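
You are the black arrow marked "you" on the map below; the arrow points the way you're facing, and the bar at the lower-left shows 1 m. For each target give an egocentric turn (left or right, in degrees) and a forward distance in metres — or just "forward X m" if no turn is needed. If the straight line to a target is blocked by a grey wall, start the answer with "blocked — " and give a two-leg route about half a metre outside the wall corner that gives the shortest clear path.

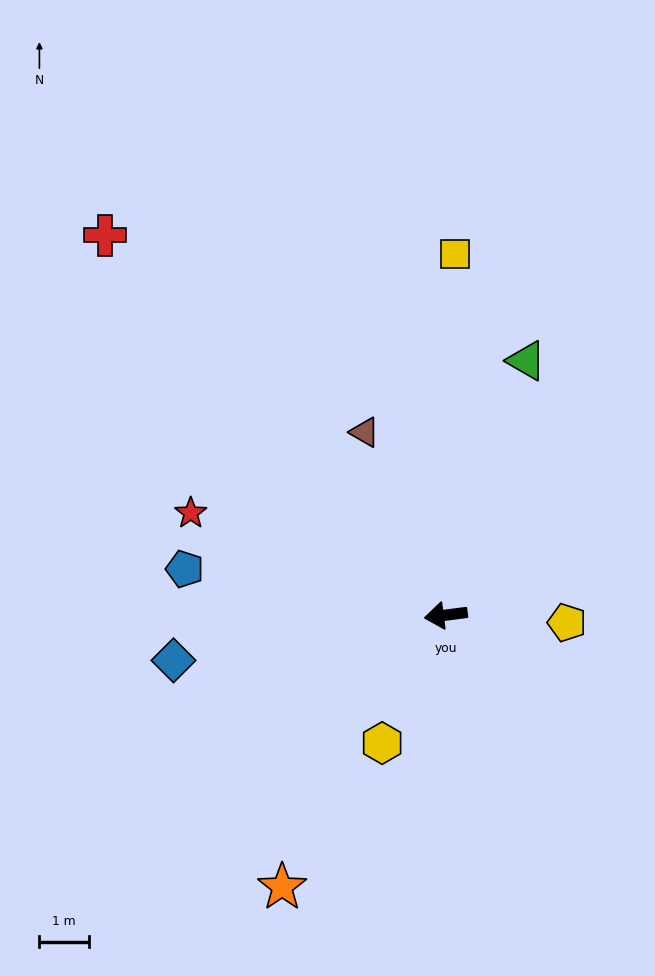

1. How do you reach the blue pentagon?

turn right 17°, forward 5.4 m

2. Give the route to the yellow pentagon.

turn left 169°, forward 2.5 m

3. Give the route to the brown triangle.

turn right 73°, forward 4.1 m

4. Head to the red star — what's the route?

turn right 29°, forward 5.6 m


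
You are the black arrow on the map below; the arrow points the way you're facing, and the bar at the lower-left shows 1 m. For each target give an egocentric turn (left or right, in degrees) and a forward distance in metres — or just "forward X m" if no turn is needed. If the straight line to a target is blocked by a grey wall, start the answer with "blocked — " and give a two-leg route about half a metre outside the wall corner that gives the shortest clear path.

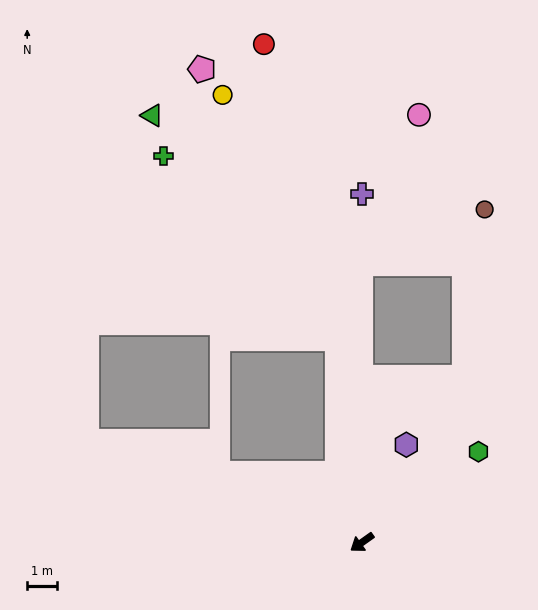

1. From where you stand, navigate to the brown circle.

blocked — turn right 125°, forward 9.3 m, then turn right 67°, forward 4.5 m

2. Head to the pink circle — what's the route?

blocked — turn right 125°, forward 9.3 m, then turn right 22°, forward 5.3 m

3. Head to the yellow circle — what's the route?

blocked — turn right 119°, forward 6.9 m, then turn left 19°, forward 9.0 m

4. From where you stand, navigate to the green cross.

blocked — turn right 119°, forward 6.9 m, then turn left 37°, forward 8.4 m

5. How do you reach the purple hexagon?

turn right 150°, forward 3.6 m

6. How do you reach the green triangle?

blocked — turn right 119°, forward 6.9 m, then turn left 33°, forward 9.7 m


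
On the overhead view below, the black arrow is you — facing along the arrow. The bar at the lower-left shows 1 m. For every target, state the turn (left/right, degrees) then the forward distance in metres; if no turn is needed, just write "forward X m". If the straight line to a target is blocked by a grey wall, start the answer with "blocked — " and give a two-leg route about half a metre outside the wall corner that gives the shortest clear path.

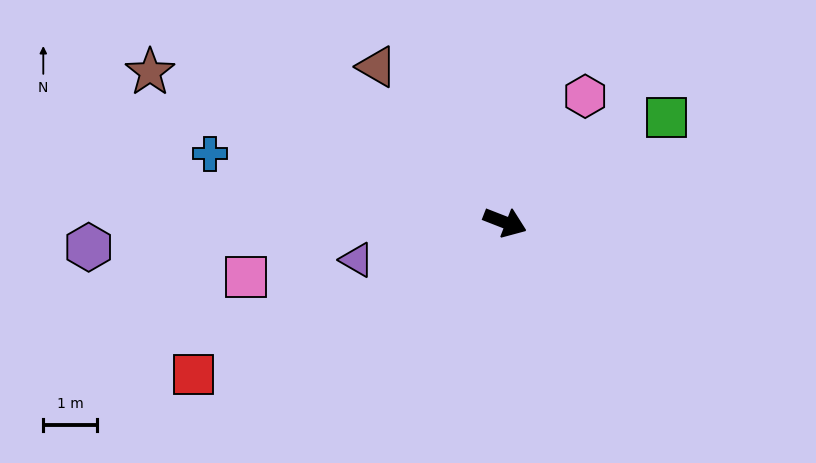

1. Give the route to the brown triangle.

turn left 151°, forward 3.8 m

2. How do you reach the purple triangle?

turn right 144°, forward 2.9 m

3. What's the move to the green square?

turn left 54°, forward 3.6 m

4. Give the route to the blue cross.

turn right 172°, forward 5.7 m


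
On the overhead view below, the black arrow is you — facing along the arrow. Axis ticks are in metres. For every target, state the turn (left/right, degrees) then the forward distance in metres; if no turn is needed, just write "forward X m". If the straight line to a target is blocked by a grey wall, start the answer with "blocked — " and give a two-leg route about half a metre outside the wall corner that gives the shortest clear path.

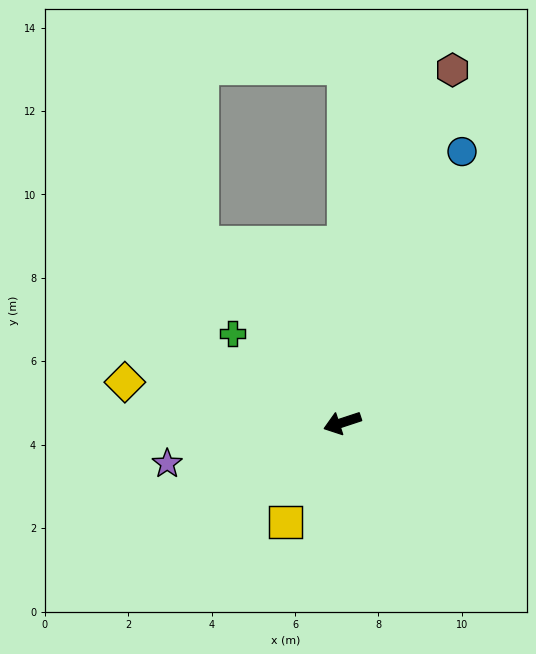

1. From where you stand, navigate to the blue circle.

turn right 132°, forward 7.1 m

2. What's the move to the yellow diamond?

turn right 29°, forward 5.3 m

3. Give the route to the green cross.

turn right 57°, forward 3.4 m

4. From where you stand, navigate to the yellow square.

turn left 42°, forward 2.7 m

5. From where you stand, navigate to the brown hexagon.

turn right 126°, forward 8.9 m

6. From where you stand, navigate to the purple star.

turn right 5°, forward 4.3 m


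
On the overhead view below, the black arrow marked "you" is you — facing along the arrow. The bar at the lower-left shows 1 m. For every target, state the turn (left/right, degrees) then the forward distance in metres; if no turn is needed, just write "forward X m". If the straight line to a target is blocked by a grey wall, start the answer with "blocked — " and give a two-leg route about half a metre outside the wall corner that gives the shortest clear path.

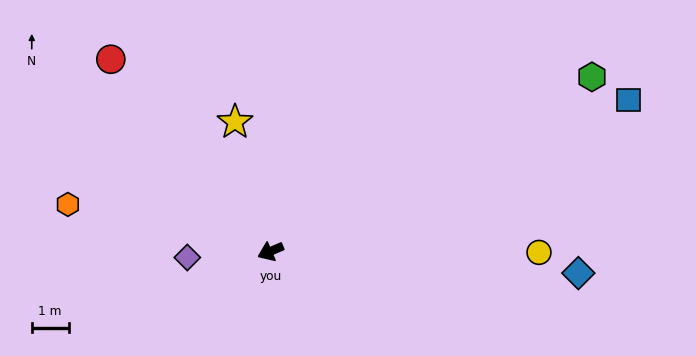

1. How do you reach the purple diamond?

turn right 19°, forward 2.3 m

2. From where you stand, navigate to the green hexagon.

turn right 175°, forward 9.9 m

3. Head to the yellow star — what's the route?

turn right 98°, forward 3.6 m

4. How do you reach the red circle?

turn right 74°, forward 6.8 m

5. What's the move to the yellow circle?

turn left 157°, forward 7.3 m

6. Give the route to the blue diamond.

turn left 153°, forward 8.4 m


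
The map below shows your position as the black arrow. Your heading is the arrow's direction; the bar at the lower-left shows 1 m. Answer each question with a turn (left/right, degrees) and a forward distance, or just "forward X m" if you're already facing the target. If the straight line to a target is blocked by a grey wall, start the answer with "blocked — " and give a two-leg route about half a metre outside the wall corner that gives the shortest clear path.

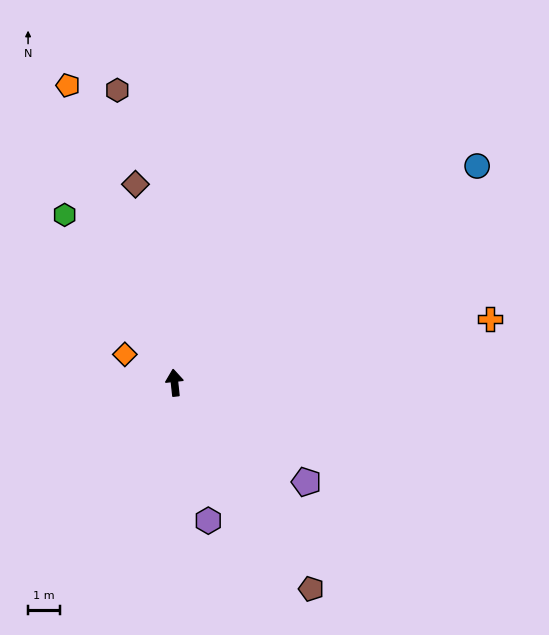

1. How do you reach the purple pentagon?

turn right 133°, forward 5.2 m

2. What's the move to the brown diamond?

turn left 5°, forward 6.4 m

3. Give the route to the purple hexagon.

turn right 172°, forward 4.5 m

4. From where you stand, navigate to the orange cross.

turn right 85°, forward 10.1 m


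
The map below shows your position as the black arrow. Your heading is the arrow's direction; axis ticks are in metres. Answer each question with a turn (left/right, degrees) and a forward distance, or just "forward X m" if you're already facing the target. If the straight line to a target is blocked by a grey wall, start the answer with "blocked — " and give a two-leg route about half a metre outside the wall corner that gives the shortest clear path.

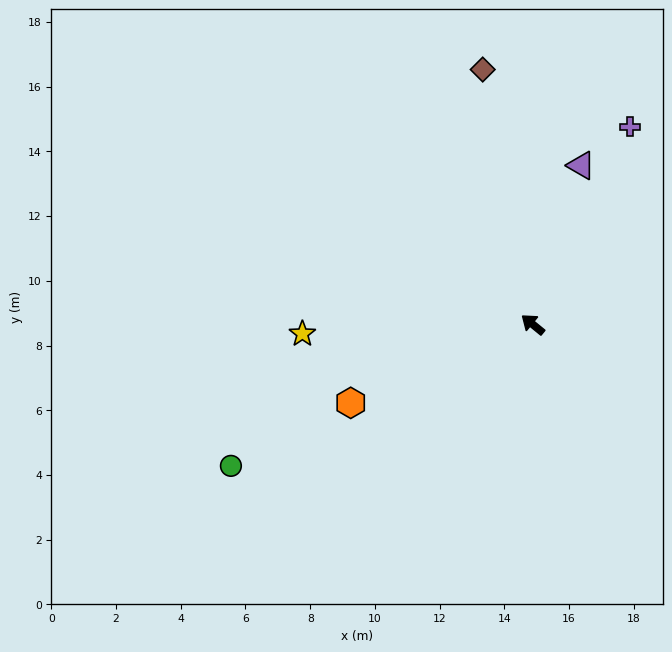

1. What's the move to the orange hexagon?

turn left 63°, forward 6.1 m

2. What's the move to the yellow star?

turn left 42°, forward 7.1 m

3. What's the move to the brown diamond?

turn right 40°, forward 8.0 m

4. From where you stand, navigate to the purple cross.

turn right 77°, forward 6.8 m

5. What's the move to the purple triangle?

turn right 68°, forward 5.1 m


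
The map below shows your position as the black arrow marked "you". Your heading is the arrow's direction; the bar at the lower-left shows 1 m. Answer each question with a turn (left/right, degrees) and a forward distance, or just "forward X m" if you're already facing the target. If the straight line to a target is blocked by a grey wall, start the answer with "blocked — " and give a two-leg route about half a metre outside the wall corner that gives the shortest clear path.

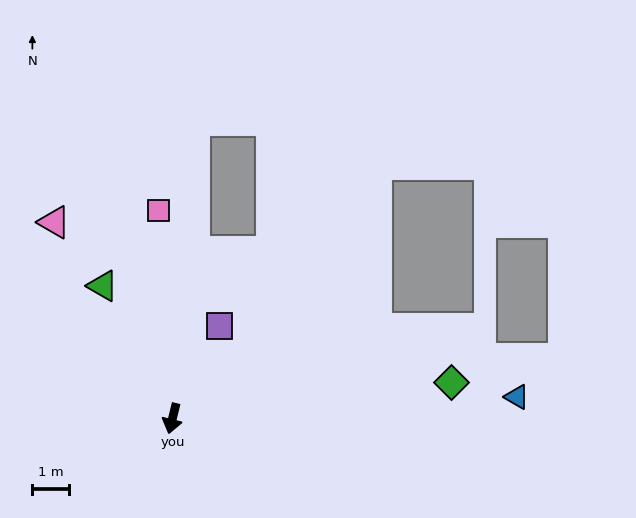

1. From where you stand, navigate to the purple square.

turn left 167°, forward 2.9 m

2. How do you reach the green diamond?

turn left 111°, forward 7.8 m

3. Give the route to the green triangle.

turn right 139°, forward 4.1 m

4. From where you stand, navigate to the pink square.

turn right 162°, forward 5.8 m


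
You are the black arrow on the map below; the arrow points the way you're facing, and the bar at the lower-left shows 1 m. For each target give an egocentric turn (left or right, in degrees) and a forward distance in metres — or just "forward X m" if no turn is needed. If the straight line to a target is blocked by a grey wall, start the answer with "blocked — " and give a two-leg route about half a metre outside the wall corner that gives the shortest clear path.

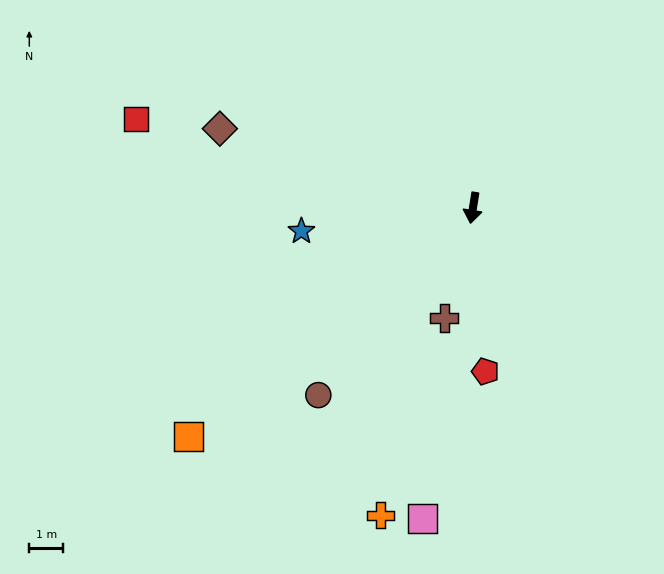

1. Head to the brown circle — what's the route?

turn right 31°, forward 7.1 m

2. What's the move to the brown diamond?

turn right 98°, forward 7.8 m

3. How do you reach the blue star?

turn right 73°, forward 5.1 m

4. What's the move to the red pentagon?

turn left 13°, forward 4.8 m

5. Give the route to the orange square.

turn right 42°, forward 10.7 m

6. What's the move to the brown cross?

turn right 5°, forward 3.3 m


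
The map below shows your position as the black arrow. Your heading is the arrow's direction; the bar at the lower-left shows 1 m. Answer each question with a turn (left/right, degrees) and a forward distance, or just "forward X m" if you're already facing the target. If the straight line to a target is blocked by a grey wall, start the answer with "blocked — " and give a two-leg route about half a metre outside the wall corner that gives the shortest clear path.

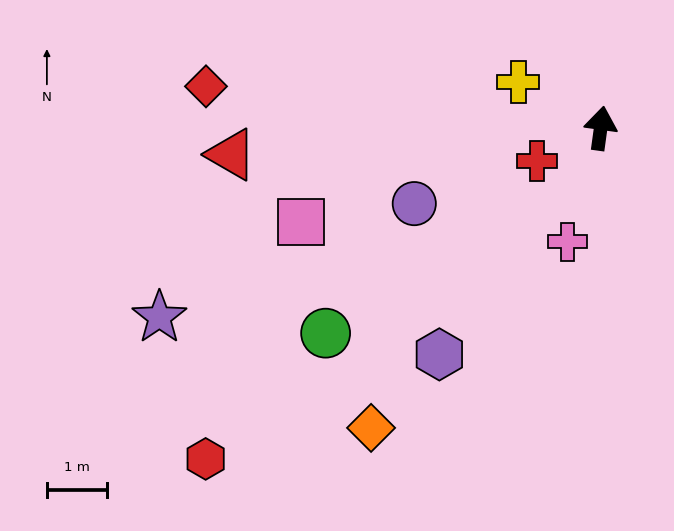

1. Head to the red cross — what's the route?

turn left 125°, forward 1.2 m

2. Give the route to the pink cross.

turn left 172°, forward 2.0 m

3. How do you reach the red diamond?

turn left 92°, forward 6.6 m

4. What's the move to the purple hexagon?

turn left 152°, forward 4.6 m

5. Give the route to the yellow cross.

turn left 69°, forward 1.6 m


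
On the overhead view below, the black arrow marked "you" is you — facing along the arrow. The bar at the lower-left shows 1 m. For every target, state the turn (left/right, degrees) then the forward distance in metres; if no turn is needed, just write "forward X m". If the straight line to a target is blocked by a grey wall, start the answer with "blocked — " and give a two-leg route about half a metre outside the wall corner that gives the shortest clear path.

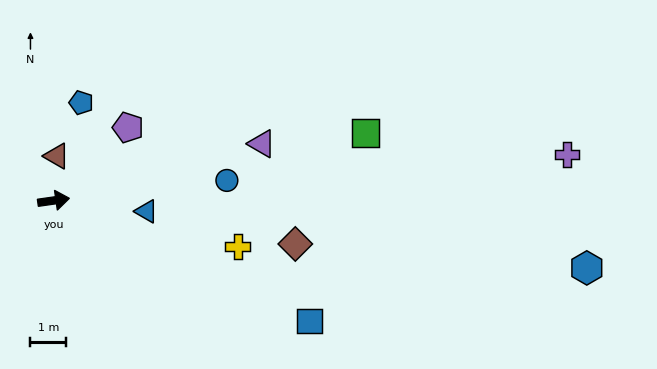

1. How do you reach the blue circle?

forward 4.9 m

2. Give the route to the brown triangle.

turn left 78°, forward 1.2 m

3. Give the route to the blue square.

turn right 33°, forward 7.9 m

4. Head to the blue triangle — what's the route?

turn right 15°, forward 2.6 m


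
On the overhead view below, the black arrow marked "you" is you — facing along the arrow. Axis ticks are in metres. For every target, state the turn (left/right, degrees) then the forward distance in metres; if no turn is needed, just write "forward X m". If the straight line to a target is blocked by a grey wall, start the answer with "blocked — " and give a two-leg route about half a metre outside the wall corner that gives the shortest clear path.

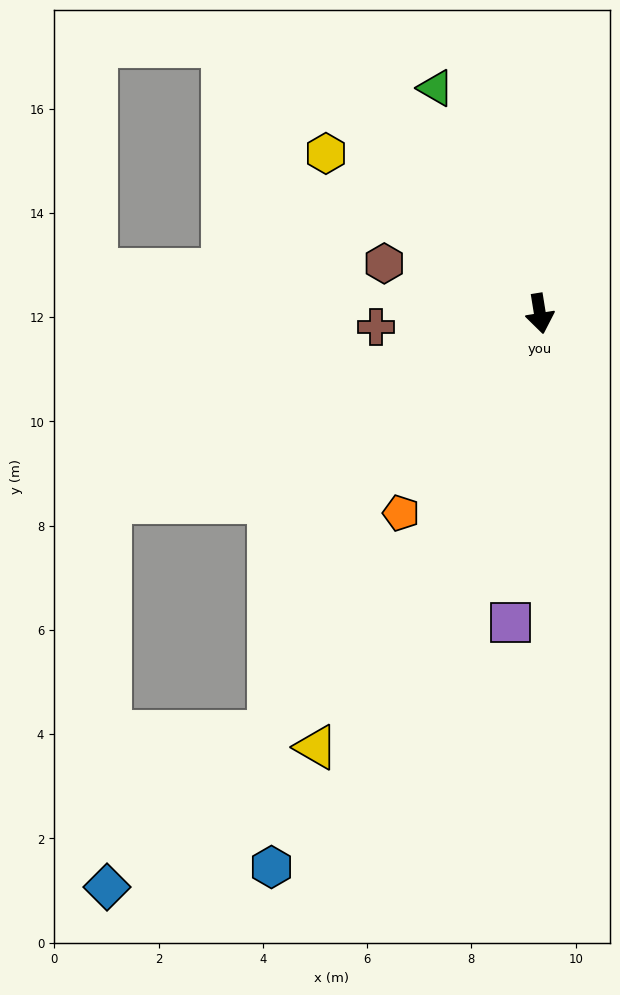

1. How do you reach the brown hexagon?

turn right 117°, forward 3.1 m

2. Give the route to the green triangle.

turn right 164°, forward 4.8 m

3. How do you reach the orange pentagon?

turn right 44°, forward 4.7 m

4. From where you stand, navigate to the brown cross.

turn right 95°, forward 3.2 m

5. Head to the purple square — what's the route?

turn right 15°, forward 5.9 m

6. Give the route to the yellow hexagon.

turn right 136°, forward 5.1 m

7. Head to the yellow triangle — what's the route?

turn right 36°, forward 9.4 m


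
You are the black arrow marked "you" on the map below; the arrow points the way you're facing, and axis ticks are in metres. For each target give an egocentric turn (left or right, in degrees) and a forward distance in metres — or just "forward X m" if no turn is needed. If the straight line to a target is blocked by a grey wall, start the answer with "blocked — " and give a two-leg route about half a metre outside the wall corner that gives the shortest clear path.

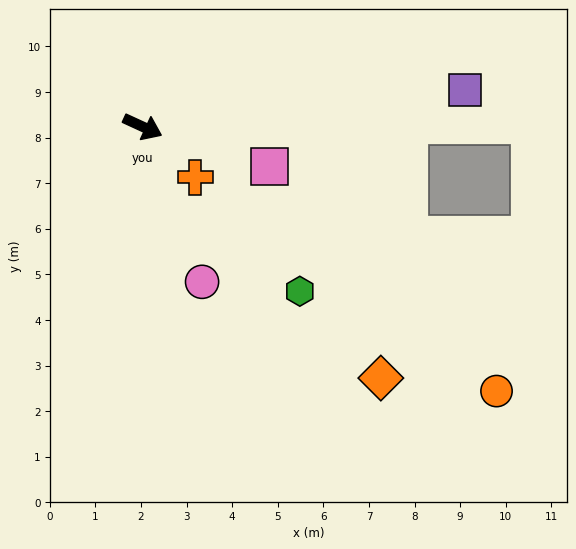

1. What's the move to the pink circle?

turn right 44°, forward 3.6 m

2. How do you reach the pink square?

turn left 7°, forward 2.9 m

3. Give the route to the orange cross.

turn right 19°, forward 1.6 m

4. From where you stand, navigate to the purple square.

turn left 31°, forward 7.1 m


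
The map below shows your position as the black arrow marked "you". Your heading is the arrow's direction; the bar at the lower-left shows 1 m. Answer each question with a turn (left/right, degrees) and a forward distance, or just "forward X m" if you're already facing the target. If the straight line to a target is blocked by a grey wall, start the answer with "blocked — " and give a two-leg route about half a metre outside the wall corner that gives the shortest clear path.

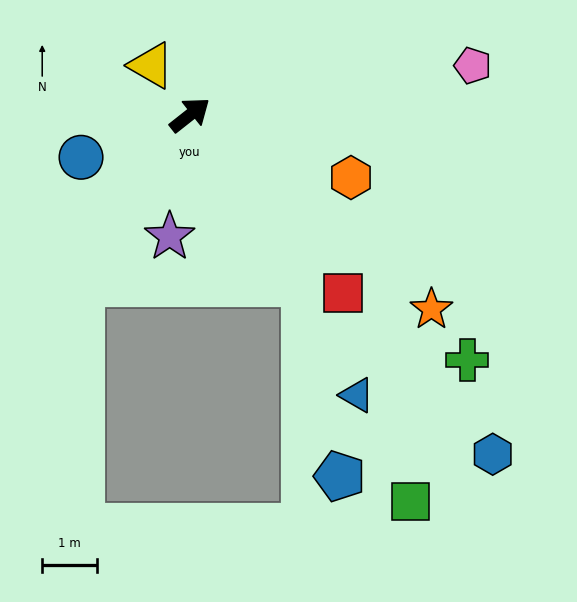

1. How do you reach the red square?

turn right 88°, forward 4.3 m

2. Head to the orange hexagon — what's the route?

turn right 60°, forward 3.2 m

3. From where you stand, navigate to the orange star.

turn right 77°, forward 5.7 m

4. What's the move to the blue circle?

turn left 163°, forward 2.1 m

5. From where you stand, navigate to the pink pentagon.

turn right 28°, forward 5.3 m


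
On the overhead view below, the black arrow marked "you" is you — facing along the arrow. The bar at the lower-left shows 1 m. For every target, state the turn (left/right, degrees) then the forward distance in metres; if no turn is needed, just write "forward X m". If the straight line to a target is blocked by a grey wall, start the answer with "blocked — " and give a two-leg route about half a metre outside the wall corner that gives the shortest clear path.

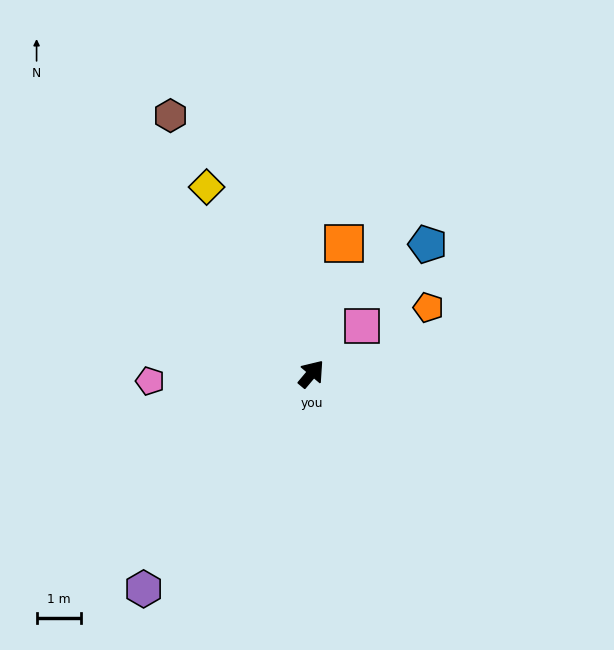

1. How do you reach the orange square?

turn left 26°, forward 3.0 m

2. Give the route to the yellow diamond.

turn left 69°, forward 4.8 m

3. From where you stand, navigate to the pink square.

turn right 6°, forward 1.6 m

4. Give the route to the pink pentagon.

turn left 133°, forward 3.6 m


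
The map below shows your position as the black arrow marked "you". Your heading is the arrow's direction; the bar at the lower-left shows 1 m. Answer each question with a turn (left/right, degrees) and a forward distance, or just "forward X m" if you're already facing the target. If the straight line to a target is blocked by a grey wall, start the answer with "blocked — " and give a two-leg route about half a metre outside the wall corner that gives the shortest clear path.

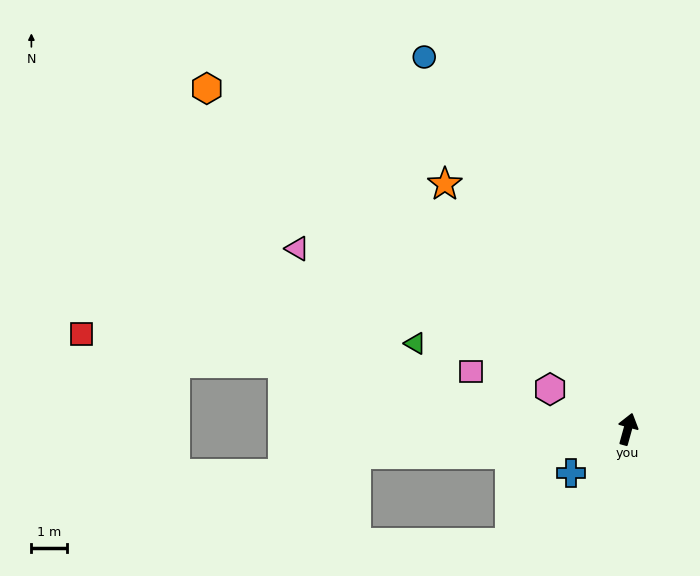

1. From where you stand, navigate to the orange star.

turn left 52°, forward 8.6 m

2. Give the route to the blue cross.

turn left 143°, forward 2.0 m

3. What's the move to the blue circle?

turn left 44°, forward 11.9 m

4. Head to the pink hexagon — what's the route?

turn left 78°, forward 2.5 m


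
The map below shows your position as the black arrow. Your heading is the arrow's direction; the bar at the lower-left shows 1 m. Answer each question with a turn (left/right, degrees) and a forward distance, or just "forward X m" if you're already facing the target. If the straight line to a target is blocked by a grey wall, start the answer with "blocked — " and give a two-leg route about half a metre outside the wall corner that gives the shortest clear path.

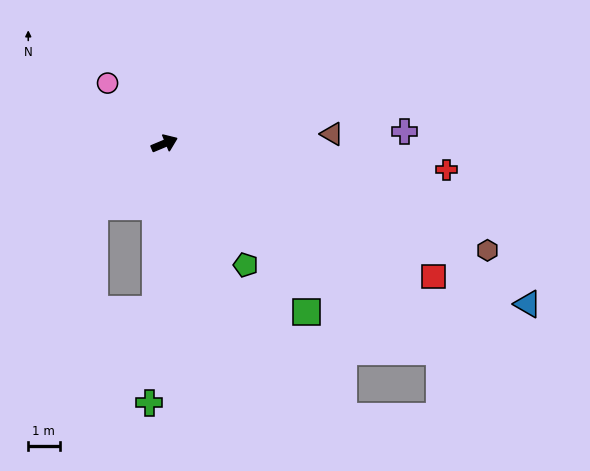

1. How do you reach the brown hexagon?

turn right 41°, forward 10.9 m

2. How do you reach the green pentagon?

turn right 79°, forward 4.7 m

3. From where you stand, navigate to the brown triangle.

turn right 19°, forward 5.4 m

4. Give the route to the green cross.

turn right 116°, forward 8.3 m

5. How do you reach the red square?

turn right 49°, forward 9.6 m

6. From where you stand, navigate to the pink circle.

turn left 111°, forward 2.7 m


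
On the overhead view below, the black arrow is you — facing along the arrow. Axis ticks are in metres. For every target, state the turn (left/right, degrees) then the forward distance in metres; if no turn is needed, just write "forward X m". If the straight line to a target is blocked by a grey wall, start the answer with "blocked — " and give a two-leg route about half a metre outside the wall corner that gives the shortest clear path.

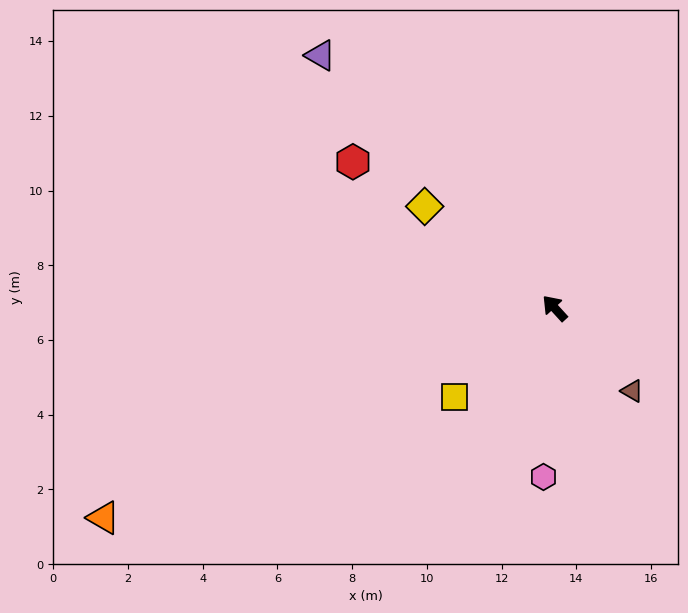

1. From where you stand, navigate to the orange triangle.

turn left 73°, forward 13.3 m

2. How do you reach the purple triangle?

forward 9.2 m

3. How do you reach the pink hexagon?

turn left 134°, forward 4.5 m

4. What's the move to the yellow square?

turn left 89°, forward 3.6 m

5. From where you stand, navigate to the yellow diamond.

turn left 10°, forward 4.4 m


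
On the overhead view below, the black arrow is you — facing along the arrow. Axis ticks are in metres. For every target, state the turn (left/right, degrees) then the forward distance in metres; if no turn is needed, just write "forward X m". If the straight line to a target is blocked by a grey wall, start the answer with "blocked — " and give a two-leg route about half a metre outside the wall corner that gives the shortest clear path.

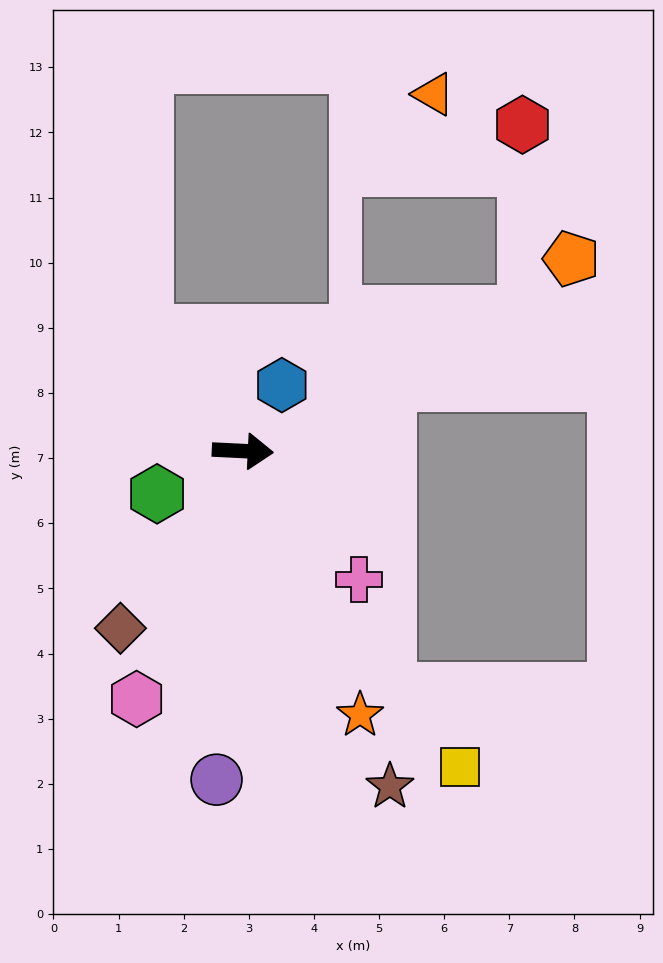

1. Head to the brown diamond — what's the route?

turn right 122°, forward 3.3 m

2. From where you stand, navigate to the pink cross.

turn right 45°, forward 2.7 m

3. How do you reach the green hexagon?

turn right 151°, forward 1.5 m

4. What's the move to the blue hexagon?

turn left 62°, forward 1.2 m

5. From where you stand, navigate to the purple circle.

turn right 92°, forward 5.1 m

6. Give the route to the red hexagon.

blocked — turn left 29°, forward 4.8 m, then turn left 65°, forward 2.9 m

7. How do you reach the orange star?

turn right 63°, forward 4.4 m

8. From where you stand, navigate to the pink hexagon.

turn right 110°, forward 4.1 m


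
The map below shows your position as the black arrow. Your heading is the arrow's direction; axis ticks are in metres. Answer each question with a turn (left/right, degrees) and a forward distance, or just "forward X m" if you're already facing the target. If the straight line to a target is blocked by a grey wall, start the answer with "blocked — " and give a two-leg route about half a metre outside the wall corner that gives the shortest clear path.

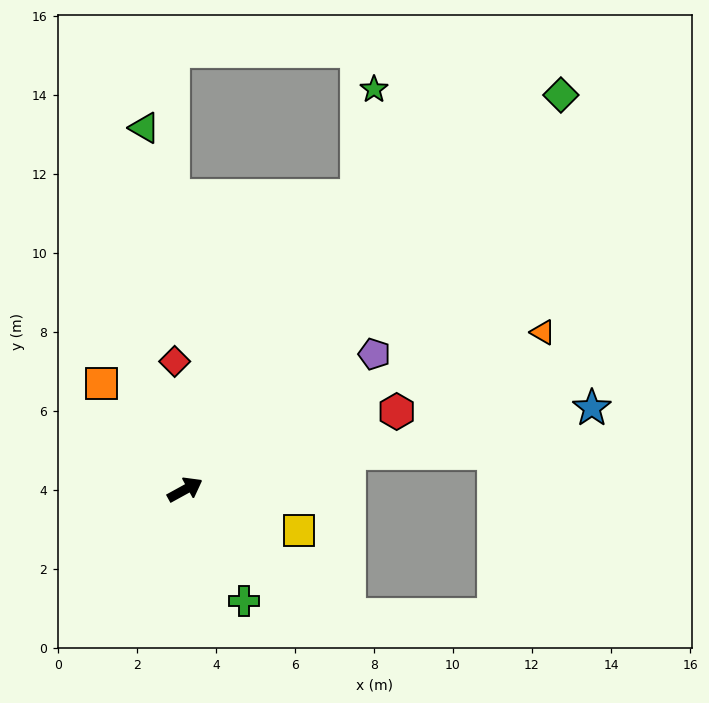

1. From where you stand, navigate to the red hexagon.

turn right 9°, forward 5.7 m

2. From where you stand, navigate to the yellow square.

turn right 49°, forward 3.1 m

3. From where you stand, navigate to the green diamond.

turn left 18°, forward 13.8 m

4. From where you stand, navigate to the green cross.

turn right 91°, forward 3.2 m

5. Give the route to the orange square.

turn left 99°, forward 3.4 m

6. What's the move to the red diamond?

turn left 66°, forward 3.3 m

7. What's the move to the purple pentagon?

turn left 7°, forward 5.9 m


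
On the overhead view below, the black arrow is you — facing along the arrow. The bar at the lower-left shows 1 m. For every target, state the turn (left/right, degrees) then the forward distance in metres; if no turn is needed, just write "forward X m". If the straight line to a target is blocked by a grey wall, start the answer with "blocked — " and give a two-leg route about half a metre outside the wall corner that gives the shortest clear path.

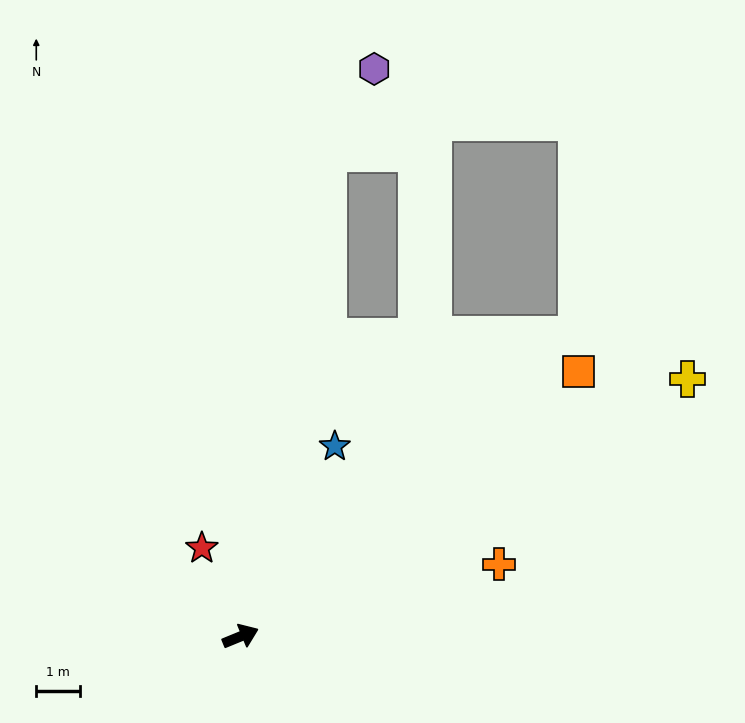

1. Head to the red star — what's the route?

turn left 91°, forward 2.2 m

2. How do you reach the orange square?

turn left 16°, forward 9.8 m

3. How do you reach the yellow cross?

turn left 8°, forward 11.7 m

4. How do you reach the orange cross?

turn right 7°, forward 6.1 m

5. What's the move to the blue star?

turn left 41°, forward 4.8 m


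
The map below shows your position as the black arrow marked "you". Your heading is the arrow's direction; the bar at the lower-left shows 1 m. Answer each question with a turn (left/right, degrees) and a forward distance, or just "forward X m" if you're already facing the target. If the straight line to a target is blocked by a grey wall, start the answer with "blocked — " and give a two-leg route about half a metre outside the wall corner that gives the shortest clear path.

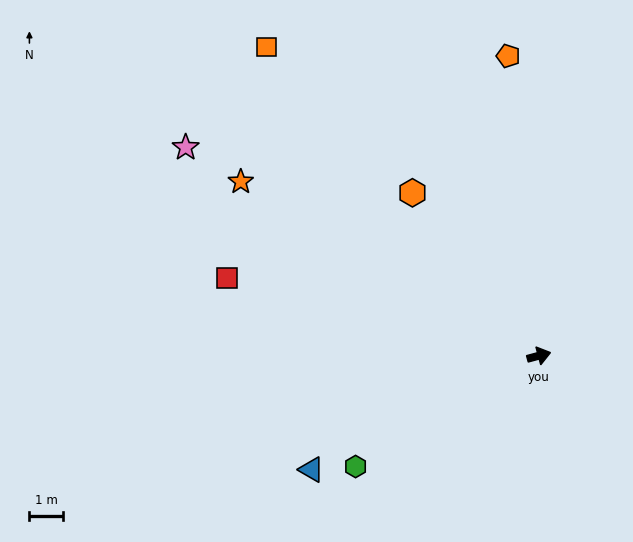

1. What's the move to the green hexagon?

turn right 164°, forward 6.5 m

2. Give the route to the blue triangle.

turn right 169°, forward 7.7 m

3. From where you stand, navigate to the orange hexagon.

turn left 113°, forward 6.2 m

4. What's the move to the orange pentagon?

turn left 81°, forward 9.1 m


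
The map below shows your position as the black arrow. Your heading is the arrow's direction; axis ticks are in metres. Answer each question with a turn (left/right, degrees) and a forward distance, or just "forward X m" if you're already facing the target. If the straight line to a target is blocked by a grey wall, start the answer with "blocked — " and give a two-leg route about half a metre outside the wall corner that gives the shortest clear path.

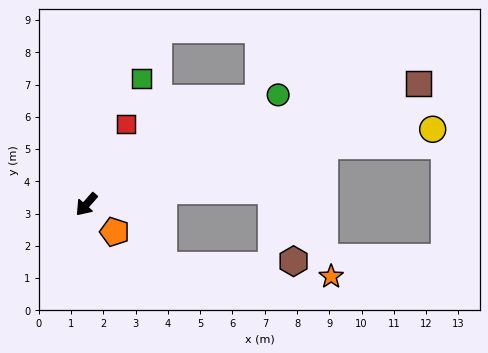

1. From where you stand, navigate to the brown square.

turn left 151°, forward 10.9 m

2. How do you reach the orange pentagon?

turn left 87°, forward 1.2 m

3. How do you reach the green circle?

turn left 161°, forward 6.8 m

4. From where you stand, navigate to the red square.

turn right 165°, forward 2.8 m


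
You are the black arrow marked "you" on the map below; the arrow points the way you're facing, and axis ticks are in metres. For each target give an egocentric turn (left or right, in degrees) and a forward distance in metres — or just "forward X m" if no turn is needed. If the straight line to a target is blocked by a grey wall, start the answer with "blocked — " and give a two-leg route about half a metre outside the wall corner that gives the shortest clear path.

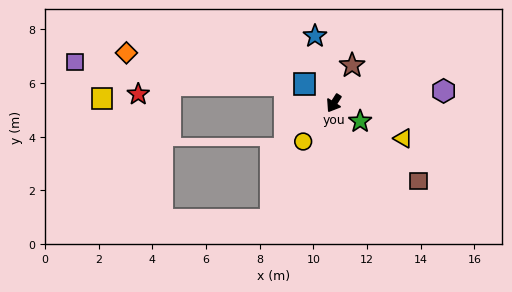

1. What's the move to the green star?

turn left 88°, forward 1.2 m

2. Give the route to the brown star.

turn right 173°, forward 1.6 m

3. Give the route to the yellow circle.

turn right 6°, forward 1.8 m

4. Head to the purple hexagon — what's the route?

turn left 129°, forward 4.1 m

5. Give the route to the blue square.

turn right 91°, forward 1.3 m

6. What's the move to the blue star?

turn right 132°, forward 2.6 m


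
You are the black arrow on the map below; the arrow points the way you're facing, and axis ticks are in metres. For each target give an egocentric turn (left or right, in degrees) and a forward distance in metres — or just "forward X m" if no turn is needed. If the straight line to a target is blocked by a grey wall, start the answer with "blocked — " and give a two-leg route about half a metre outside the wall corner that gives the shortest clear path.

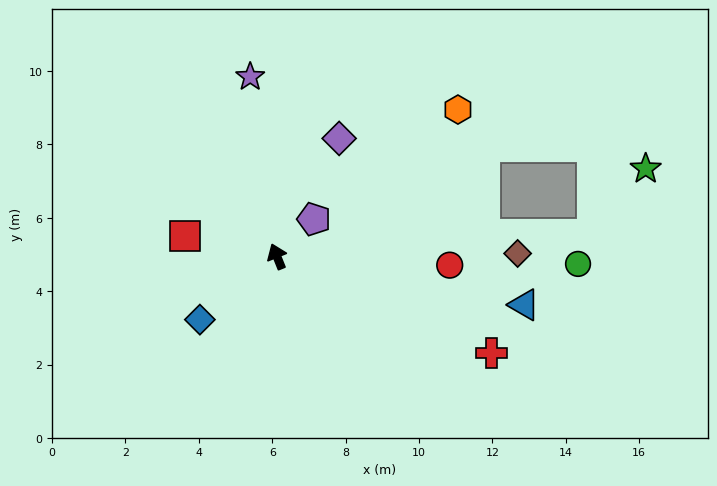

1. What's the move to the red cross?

turn right 136°, forward 6.4 m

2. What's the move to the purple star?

turn right 13°, forward 4.9 m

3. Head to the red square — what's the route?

turn left 56°, forward 2.6 m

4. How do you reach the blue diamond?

turn left 107°, forward 2.7 m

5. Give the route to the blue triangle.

turn right 123°, forward 6.9 m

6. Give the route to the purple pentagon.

turn right 67°, forward 1.4 m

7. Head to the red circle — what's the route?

turn right 115°, forward 4.7 m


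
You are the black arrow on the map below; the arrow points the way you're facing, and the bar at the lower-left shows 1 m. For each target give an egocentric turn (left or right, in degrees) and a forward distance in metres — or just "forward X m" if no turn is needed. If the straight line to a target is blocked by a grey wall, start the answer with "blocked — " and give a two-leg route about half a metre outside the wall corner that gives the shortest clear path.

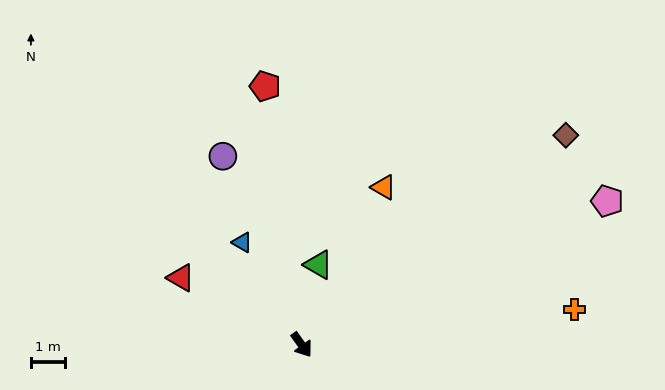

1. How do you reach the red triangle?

turn right 155°, forward 4.1 m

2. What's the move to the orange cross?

turn left 62°, forward 8.2 m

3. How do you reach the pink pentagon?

turn left 80°, forward 10.0 m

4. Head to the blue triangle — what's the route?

turn left 174°, forward 3.5 m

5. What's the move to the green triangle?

turn left 133°, forward 2.4 m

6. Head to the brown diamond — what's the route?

turn left 93°, forward 10.0 m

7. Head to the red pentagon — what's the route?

turn left 152°, forward 7.8 m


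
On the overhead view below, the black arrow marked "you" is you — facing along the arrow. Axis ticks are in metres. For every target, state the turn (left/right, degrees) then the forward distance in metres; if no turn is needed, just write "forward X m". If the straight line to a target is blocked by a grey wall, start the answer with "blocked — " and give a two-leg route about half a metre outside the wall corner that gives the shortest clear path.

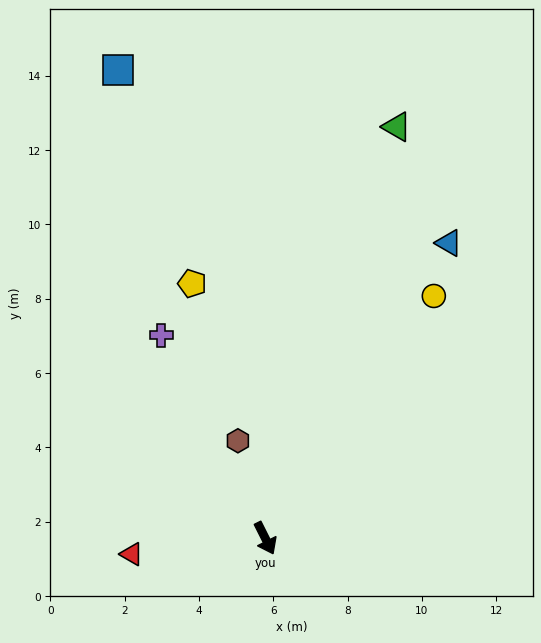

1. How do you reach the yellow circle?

turn left 119°, forward 7.9 m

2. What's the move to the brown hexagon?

turn left 169°, forward 2.7 m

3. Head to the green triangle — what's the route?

turn left 136°, forward 11.6 m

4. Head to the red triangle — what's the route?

turn right 110°, forward 3.6 m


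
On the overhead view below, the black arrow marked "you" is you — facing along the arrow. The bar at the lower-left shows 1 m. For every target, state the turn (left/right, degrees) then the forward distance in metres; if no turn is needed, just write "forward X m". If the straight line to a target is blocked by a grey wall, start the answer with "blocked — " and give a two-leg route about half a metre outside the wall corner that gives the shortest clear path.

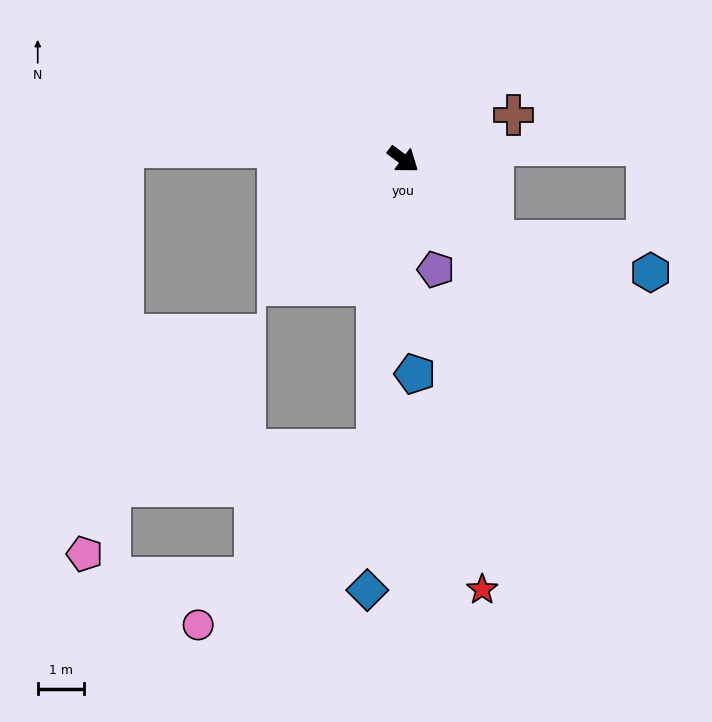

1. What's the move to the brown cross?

turn left 59°, forward 2.6 m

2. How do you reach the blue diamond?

turn right 58°, forward 9.4 m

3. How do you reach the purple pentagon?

turn right 37°, forward 2.5 m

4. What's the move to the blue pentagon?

turn right 50°, forward 4.7 m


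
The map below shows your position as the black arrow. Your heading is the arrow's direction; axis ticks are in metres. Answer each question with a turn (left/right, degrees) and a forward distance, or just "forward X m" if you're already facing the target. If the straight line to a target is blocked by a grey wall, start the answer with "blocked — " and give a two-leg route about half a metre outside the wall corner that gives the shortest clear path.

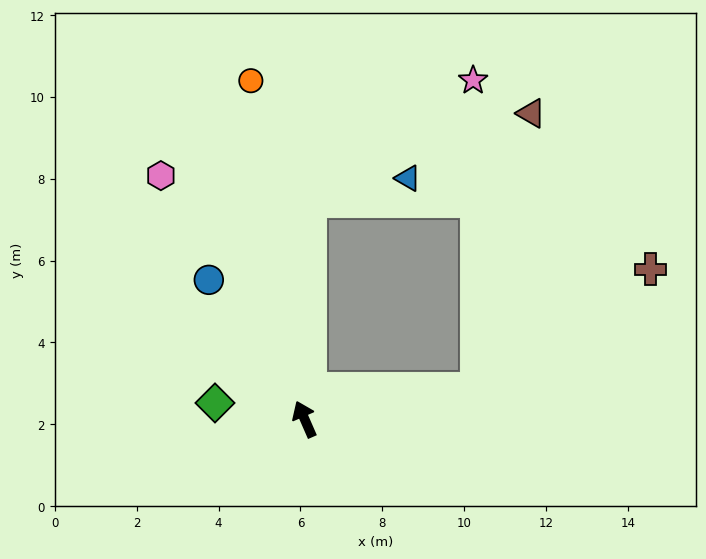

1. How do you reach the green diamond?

turn left 56°, forward 2.2 m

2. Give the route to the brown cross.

blocked — turn right 104°, forward 4.3 m, then turn left 25°, forward 5.2 m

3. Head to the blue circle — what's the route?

turn left 11°, forward 4.1 m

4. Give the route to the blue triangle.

blocked — turn right 25°, forward 5.4 m, then turn right 76°, forward 2.4 m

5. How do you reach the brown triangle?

blocked — turn right 104°, forward 4.3 m, then turn left 69°, forward 6.9 m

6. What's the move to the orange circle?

turn right 15°, forward 8.4 m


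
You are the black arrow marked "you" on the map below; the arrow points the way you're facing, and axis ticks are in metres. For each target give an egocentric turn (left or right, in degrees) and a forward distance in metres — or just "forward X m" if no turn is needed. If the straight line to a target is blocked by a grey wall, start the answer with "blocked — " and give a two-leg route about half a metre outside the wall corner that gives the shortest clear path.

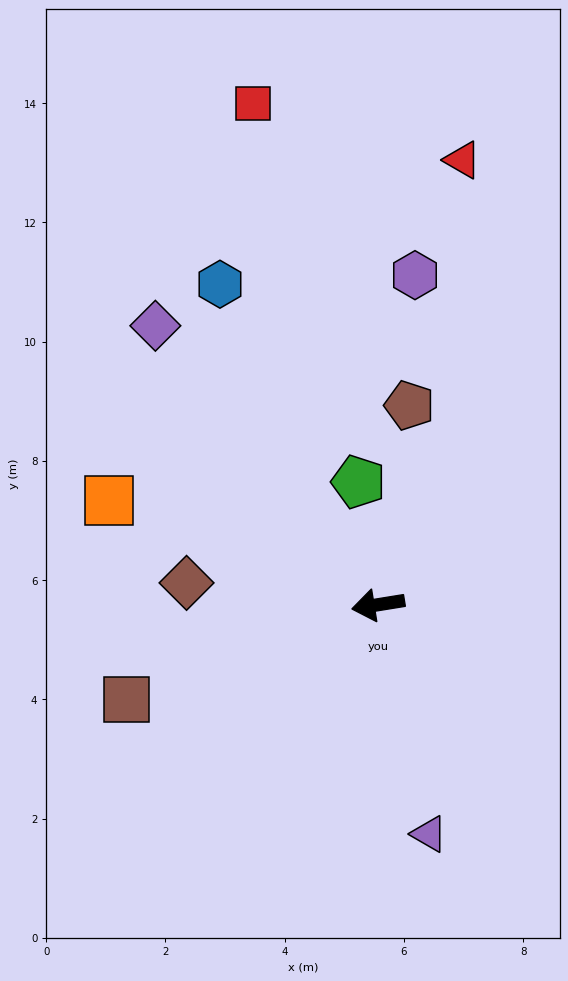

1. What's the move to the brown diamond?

turn right 16°, forward 3.2 m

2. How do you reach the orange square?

turn right 30°, forward 4.8 m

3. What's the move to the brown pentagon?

turn right 108°, forward 3.4 m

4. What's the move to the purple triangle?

turn left 93°, forward 3.9 m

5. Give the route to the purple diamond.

turn right 61°, forward 6.0 m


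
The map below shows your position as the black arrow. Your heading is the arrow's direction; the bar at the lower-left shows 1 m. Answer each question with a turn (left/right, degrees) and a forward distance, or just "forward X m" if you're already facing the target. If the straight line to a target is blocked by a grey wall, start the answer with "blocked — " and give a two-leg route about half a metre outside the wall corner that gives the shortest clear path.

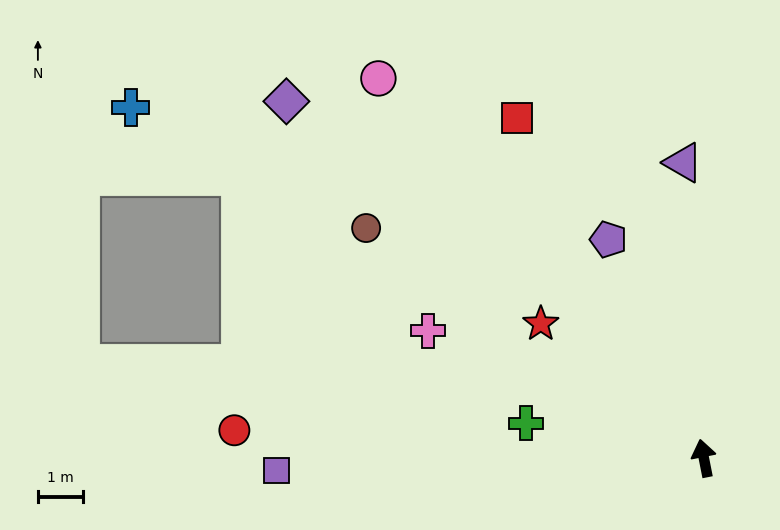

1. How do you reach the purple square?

turn left 81°, forward 9.6 m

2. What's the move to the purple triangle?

turn right 7°, forward 6.6 m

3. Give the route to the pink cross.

turn left 54°, forward 6.8 m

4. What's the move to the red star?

turn left 39°, forward 4.7 m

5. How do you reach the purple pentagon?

turn left 12°, forward 5.3 m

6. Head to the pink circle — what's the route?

turn left 29°, forward 11.2 m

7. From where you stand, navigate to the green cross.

turn left 68°, forward 4.1 m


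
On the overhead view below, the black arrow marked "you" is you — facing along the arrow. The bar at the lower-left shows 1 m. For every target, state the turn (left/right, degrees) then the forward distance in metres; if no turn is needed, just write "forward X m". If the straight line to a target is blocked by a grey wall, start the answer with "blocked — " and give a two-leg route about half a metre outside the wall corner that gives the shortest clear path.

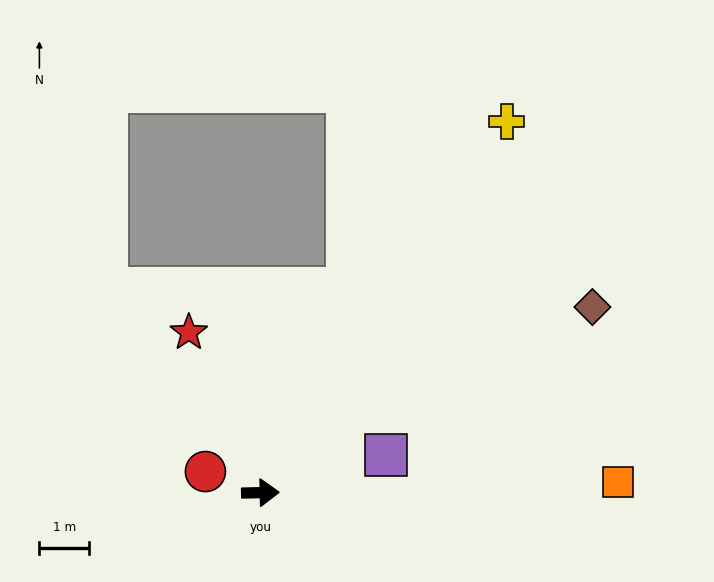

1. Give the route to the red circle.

turn left 158°, forward 1.2 m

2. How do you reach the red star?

turn left 113°, forward 3.5 m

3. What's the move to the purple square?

turn left 15°, forward 2.6 m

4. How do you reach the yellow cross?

turn left 55°, forward 9.0 m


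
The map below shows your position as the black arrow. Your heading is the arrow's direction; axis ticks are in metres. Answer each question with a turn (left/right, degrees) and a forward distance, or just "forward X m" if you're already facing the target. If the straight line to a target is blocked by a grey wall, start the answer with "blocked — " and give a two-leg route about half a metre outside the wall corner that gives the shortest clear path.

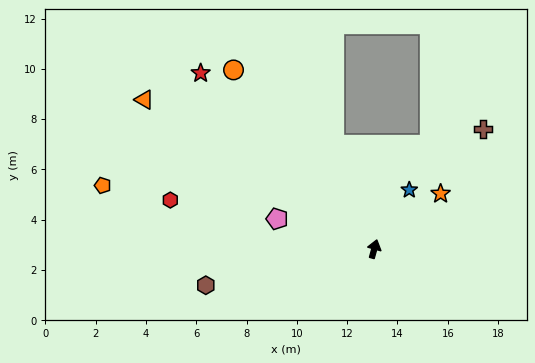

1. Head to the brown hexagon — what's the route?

turn left 118°, forward 6.9 m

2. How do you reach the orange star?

turn right 35°, forward 3.4 m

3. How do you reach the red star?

turn left 60°, forward 9.8 m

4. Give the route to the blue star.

turn right 15°, forward 2.7 m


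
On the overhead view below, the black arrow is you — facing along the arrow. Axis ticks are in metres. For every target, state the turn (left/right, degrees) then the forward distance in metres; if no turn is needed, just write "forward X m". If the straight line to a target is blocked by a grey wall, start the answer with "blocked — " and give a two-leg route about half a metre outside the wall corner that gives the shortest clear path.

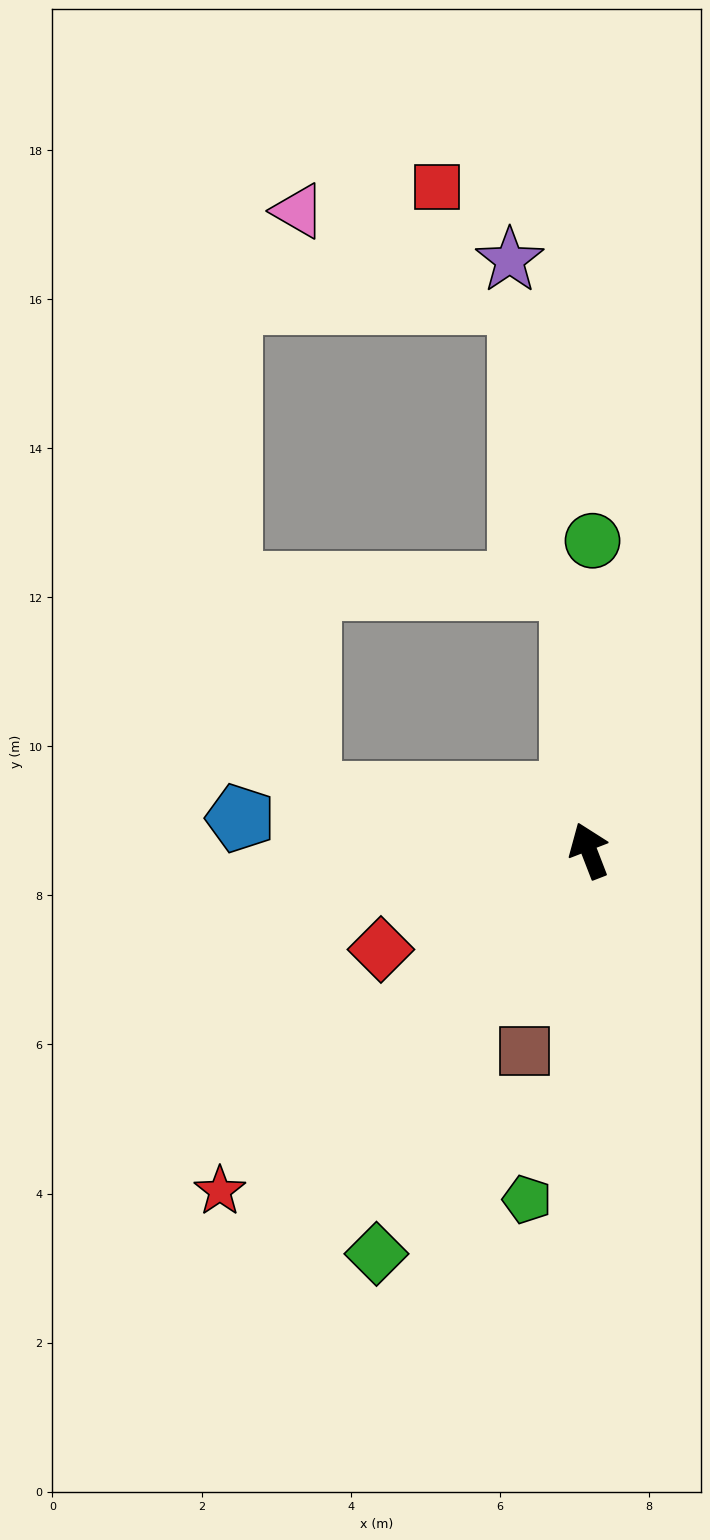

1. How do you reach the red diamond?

turn left 94°, forward 3.1 m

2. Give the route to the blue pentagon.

turn left 64°, forward 4.7 m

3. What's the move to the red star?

turn left 112°, forward 6.7 m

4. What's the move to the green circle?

turn right 22°, forward 4.2 m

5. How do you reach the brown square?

turn left 141°, forward 2.8 m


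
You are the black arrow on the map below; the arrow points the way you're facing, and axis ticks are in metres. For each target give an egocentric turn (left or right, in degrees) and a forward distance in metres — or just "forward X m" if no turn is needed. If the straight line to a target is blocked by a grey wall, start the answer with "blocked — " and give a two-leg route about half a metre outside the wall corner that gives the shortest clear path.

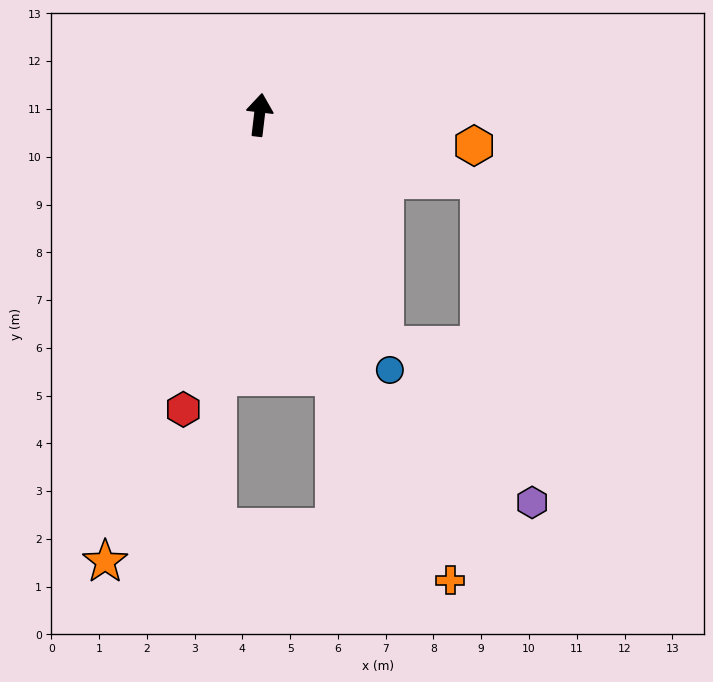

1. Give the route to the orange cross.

turn right 151°, forward 10.5 m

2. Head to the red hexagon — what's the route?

turn left 172°, forward 6.4 m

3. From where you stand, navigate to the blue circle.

turn right 146°, forward 6.0 m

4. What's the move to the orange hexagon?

turn right 91°, forward 4.5 m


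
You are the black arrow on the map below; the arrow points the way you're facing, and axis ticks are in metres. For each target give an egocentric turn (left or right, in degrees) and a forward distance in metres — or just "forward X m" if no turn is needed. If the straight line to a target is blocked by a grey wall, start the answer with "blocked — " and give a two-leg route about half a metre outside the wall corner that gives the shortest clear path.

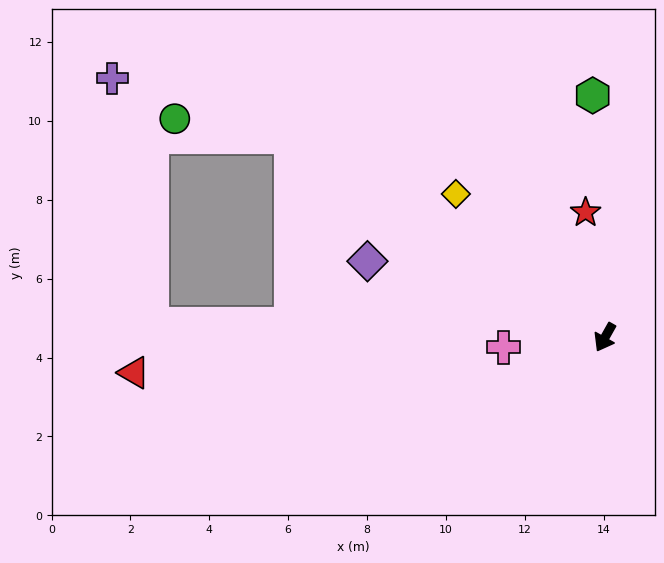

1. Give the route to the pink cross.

turn right 55°, forward 2.6 m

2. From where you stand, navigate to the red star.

turn right 142°, forward 3.2 m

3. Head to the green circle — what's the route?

blocked — turn right 93°, forward 9.4 m, then turn left 23°, forward 3.0 m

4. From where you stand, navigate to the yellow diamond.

turn right 105°, forward 5.2 m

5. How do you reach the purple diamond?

turn right 78°, forward 6.3 m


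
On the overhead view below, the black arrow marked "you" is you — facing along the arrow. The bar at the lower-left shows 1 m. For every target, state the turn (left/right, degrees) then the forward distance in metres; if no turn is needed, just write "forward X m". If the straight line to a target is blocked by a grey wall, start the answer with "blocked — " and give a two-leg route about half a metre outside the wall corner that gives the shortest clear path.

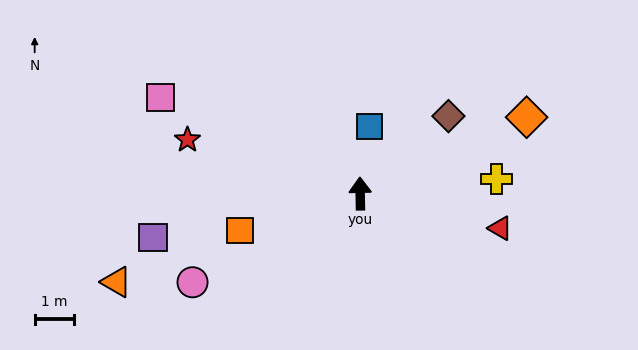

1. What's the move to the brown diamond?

turn right 50°, forward 3.0 m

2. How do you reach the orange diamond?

turn right 66°, forward 4.6 m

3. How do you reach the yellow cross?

turn right 85°, forward 3.5 m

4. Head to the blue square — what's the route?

turn right 9°, forward 1.7 m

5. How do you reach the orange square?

turn left 106°, forward 3.2 m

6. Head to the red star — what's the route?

turn left 72°, forward 4.6 m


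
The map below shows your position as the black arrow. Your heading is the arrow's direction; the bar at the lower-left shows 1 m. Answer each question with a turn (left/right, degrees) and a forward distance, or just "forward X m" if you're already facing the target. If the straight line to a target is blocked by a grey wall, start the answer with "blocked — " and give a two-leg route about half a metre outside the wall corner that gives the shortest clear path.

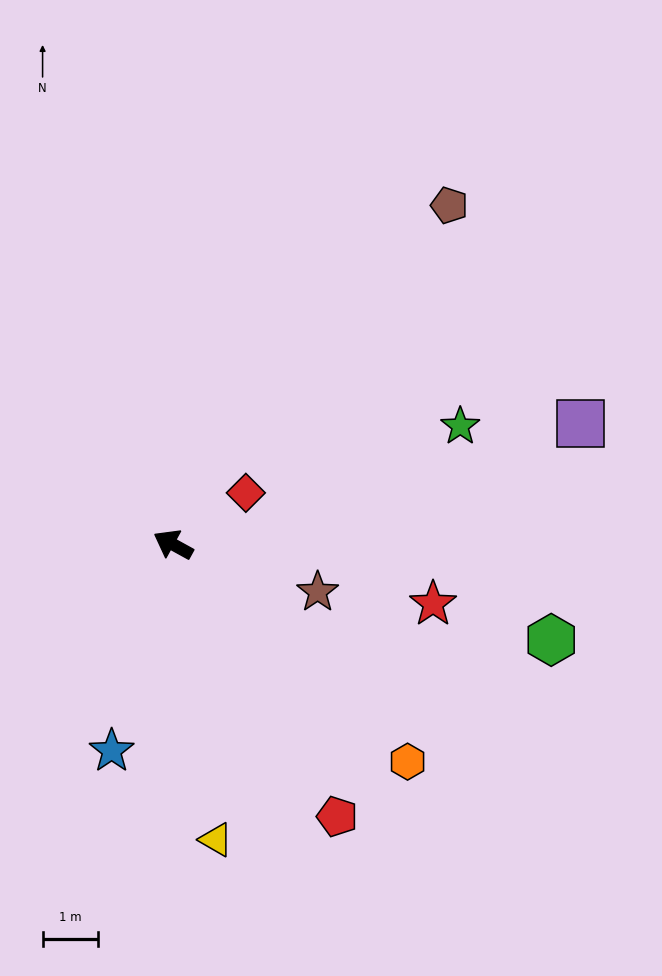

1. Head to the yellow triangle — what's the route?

turn left 127°, forward 5.4 m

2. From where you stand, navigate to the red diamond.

turn right 116°, forward 1.6 m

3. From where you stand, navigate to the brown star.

turn right 169°, forward 2.7 m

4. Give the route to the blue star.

turn left 102°, forward 3.9 m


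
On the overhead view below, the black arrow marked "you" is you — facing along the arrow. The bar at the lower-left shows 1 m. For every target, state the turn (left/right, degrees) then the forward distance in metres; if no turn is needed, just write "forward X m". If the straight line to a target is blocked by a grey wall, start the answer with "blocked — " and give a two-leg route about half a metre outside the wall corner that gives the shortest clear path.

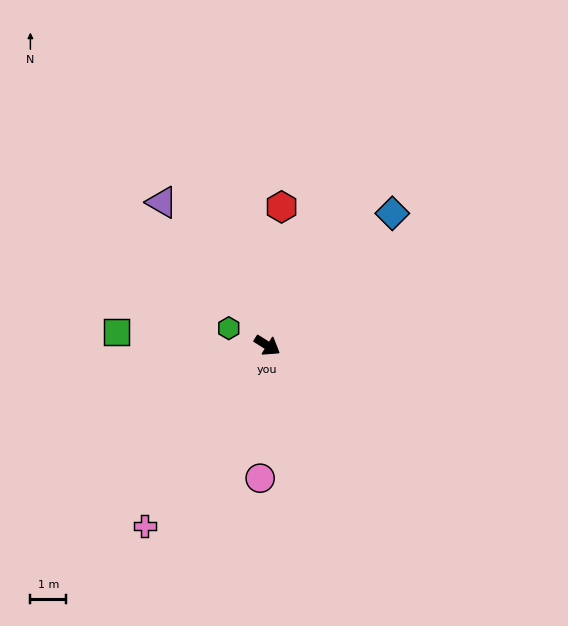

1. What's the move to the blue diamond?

turn left 79°, forward 5.1 m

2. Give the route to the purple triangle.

turn left 158°, forward 5.0 m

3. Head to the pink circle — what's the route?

turn right 61°, forward 3.7 m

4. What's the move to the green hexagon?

turn right 172°, forward 1.2 m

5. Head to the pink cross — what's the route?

turn right 92°, forward 6.1 m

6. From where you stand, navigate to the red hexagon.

turn left 116°, forward 3.9 m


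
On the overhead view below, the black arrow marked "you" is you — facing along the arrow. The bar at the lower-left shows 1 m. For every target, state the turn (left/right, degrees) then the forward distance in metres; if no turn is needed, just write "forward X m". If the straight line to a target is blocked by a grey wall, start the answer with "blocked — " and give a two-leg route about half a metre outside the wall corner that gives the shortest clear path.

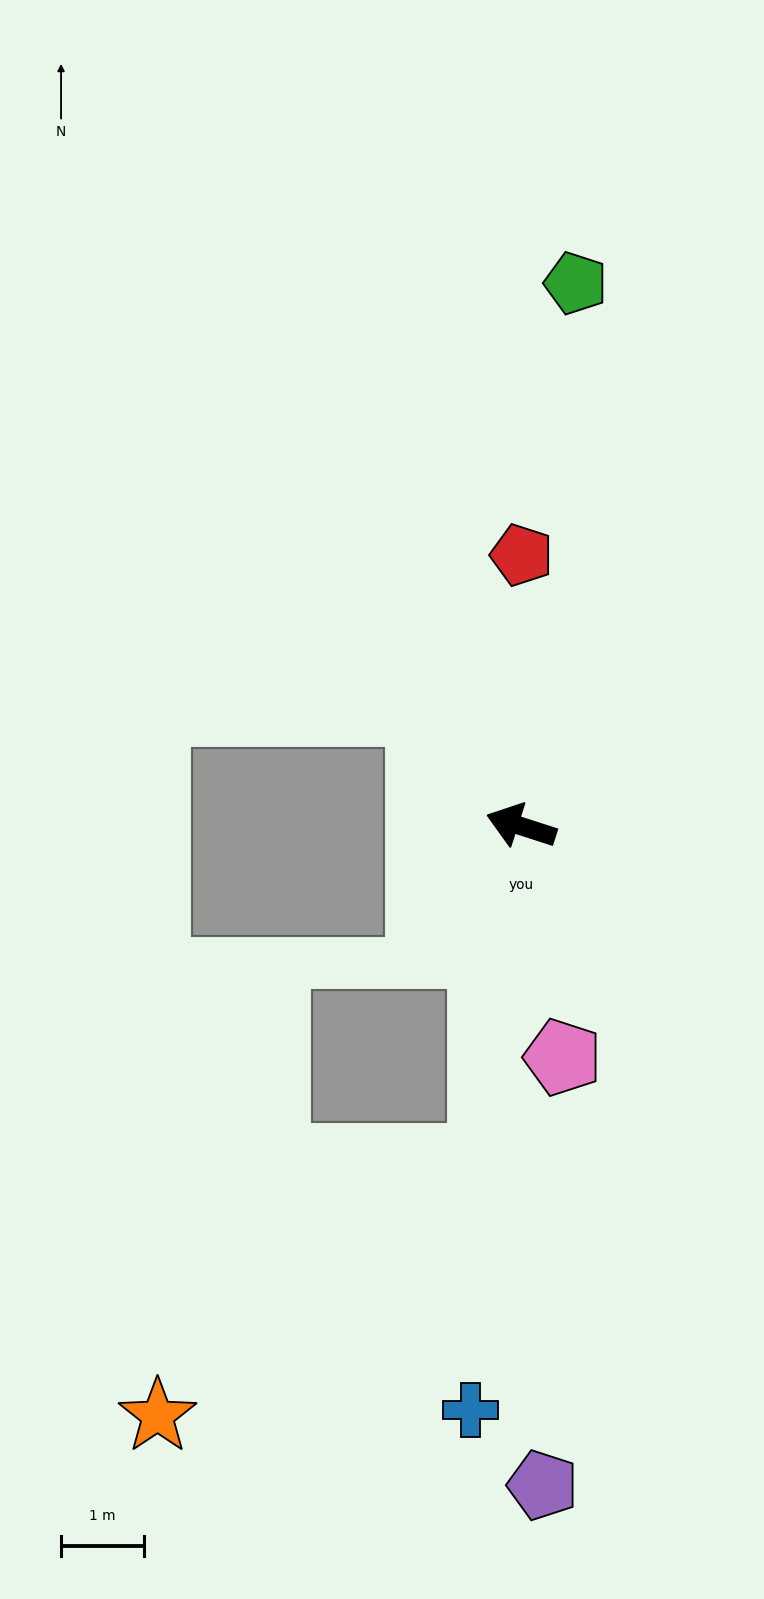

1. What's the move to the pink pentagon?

turn left 118°, forward 2.8 m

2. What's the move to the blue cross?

turn left 103°, forward 7.0 m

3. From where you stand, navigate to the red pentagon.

turn right 72°, forward 3.3 m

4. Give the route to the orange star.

blocked — turn left 102°, forward 4.0 m, then turn right 46°, forward 5.0 m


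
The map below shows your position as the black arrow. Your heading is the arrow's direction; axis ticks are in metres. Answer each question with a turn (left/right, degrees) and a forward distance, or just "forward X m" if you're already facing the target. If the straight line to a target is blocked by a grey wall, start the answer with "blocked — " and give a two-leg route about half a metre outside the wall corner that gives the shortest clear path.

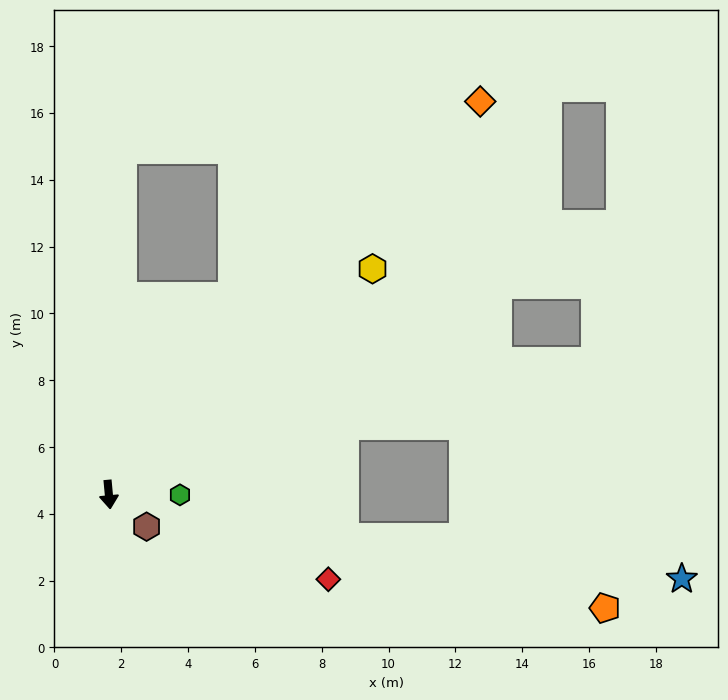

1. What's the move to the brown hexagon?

turn left 44°, forward 1.5 m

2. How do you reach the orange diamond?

turn left 131°, forward 16.2 m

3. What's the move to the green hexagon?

turn left 84°, forward 2.1 m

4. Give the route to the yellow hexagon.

turn left 125°, forward 10.4 m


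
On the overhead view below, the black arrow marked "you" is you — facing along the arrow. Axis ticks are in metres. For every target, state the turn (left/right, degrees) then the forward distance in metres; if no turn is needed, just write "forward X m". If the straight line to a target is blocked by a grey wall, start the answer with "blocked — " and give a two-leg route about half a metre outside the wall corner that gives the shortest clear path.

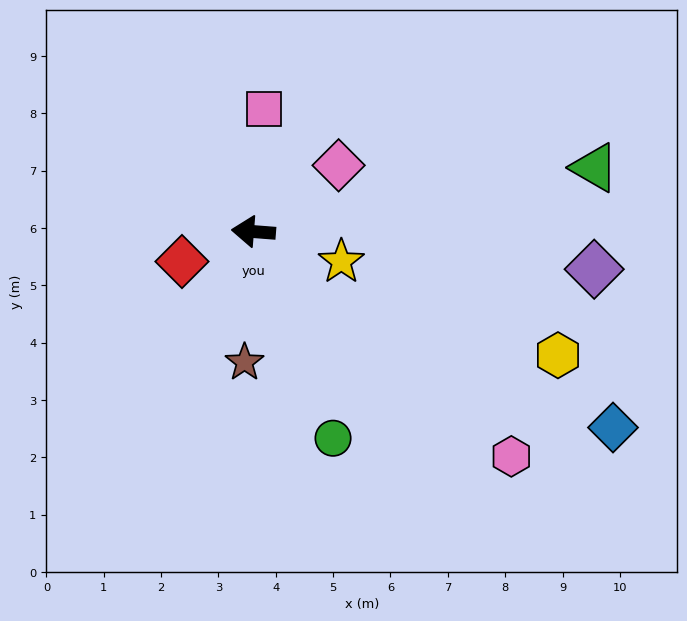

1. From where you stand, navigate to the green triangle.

turn right 165°, forward 6.1 m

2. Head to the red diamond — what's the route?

turn left 27°, forward 1.4 m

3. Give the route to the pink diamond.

turn right 138°, forward 1.9 m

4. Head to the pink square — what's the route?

turn right 90°, forward 2.1 m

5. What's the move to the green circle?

turn left 116°, forward 3.9 m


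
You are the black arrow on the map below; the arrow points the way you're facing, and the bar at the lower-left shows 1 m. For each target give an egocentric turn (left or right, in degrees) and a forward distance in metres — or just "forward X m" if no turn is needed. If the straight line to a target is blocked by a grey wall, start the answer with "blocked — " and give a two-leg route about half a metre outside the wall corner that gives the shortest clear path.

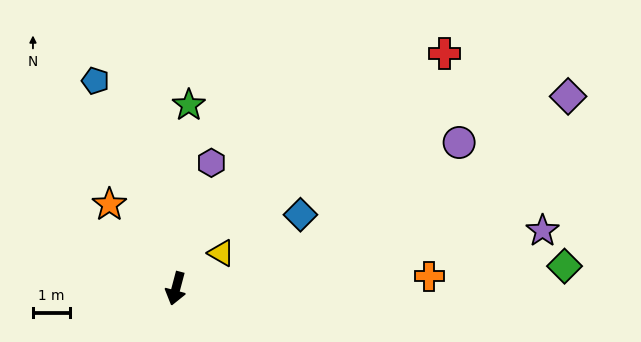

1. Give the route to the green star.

turn right 169°, forward 5.0 m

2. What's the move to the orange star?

turn right 127°, forward 2.9 m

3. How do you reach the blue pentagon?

turn right 144°, forward 6.1 m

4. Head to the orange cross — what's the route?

turn left 108°, forward 6.9 m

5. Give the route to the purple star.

turn left 114°, forward 10.1 m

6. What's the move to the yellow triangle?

turn left 143°, forward 1.6 m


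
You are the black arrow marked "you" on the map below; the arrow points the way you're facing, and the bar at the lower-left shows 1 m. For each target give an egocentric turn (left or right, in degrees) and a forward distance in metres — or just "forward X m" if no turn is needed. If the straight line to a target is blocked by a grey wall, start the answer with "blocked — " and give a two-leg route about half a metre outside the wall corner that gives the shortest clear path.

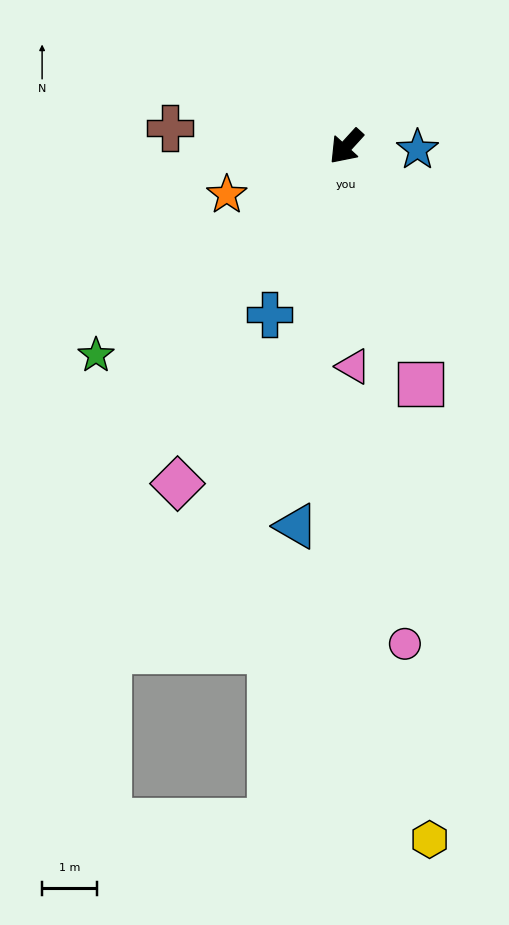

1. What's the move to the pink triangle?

turn left 44°, forward 4.0 m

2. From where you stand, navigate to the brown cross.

turn right 54°, forward 3.2 m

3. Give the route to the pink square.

turn left 60°, forward 4.5 m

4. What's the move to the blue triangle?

turn left 35°, forward 6.9 m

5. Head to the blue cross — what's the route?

turn left 18°, forward 3.3 m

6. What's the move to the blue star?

turn left 130°, forward 1.3 m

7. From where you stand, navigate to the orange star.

turn right 26°, forward 2.3 m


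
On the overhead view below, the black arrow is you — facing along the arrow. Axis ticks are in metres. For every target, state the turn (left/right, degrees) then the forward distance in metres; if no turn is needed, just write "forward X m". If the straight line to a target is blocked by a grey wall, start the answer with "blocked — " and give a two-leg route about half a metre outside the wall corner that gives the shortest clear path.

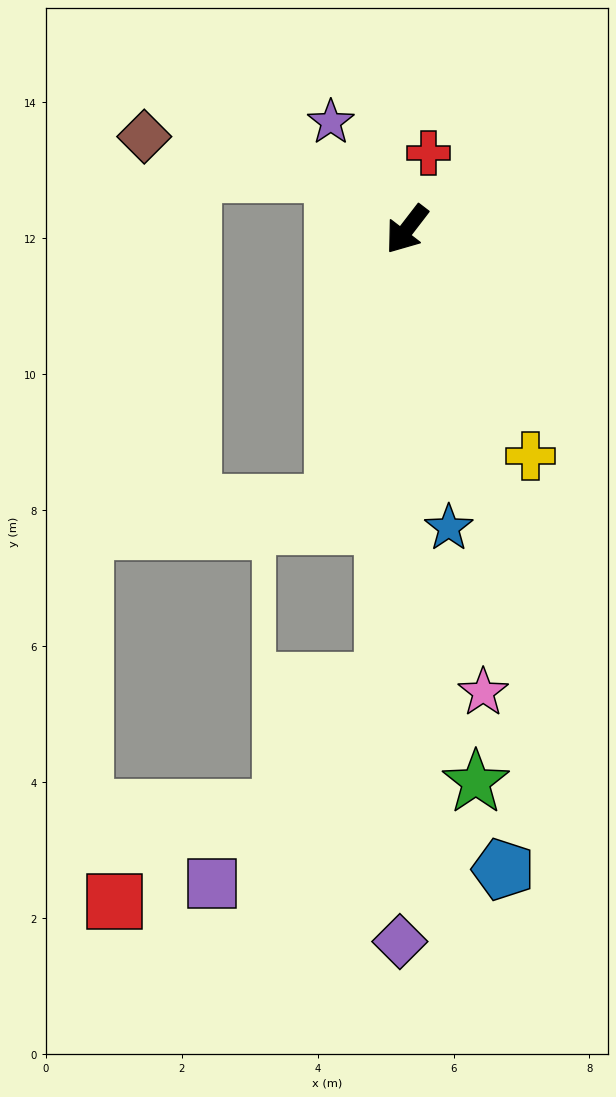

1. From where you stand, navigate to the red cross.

turn right 158°, forward 1.2 m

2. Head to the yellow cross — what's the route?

turn left 66°, forward 3.8 m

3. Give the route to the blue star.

turn left 46°, forward 4.4 m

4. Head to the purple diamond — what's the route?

turn left 37°, forward 10.5 m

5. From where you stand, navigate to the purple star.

turn right 107°, forward 1.9 m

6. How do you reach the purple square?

blocked — turn left 35°, forward 6.7 m, then turn right 38°, forward 3.9 m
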